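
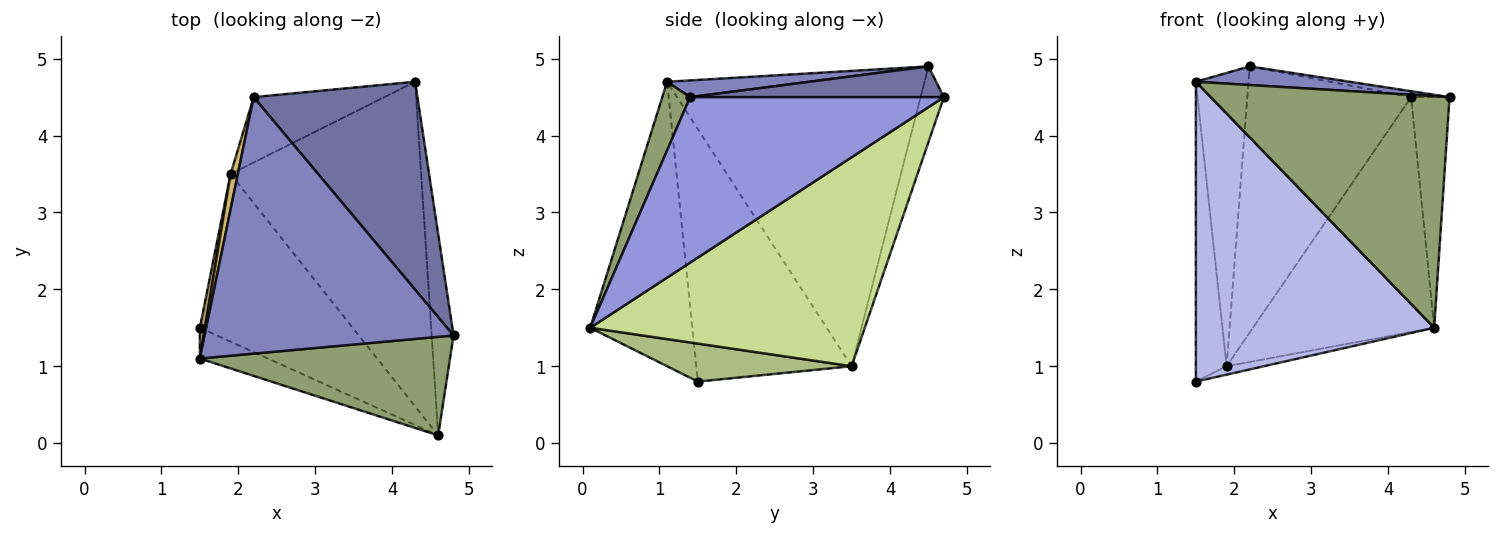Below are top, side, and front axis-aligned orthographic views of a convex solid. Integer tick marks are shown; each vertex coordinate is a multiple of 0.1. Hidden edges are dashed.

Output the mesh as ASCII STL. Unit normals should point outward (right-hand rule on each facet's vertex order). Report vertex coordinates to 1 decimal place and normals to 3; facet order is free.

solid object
 facet normal 0.184 0.028 0.982
  outer loop
   vertex 2.2 4.5 4.9
   vertex 4.8 1.4 4.5
   vertex 4.3 4.7 4.5
  endloop
 endfacet
 facet normal 0.067 -0.072 0.995
  outer loop
   vertex 1.5 1.1 4.7
   vertex 4.8 1.4 4.5
   vertex 2.2 4.5 4.9
  endloop
 endfacet
 facet normal 0.980 0.149 -0.130
  outer loop
   vertex 4.6 0.1 1.5
   vertex 4.3 4.7 4.5
   vertex 4.8 1.4 4.5
  endloop
 endfacet
 facet normal -0.392 -0.915 -0.094
  outer loop
   vertex 4.6 0.1 1.5
   vertex 1.5 1.1 4.7
   vertex 1.5 1.5 0.8
  endloop
 endfacet
 facet normal 0.107 -0.915 0.389
  outer loop
   vertex 4.6 0.1 1.5
   vertex 4.8 1.4 4.5
   vertex 1.5 1.1 4.7
  endloop
 endfacet
 facet normal 0.241 0.049 -0.969
  outer loop
   vertex 1.9 3.5 1.0
   vertex 4.6 0.1 1.5
   vertex 1.5 1.5 0.8
  endloop
 endfacet
 facet normal 0.664 0.438 -0.606
  outer loop
   vertex 1.9 3.5 1.0
   vertex 4.3 4.7 4.5
   vertex 4.6 0.1 1.5
  endloop
 endfacet
 facet normal -0.137 0.962 -0.236
  outer loop
   vertex 1.9 3.5 1.0
   vertex 2.2 4.5 4.9
   vertex 4.3 4.7 4.5
  endloop
 endfacet
 facet normal -0.981 0.194 0.020
  outer loop
   vertex 1.9 3.5 1.0
   vertex 1.5 1.5 0.8
   vertex 1.5 1.1 4.7
  endloop
 endfacet
 facet normal -0.979 0.200 0.024
  outer loop
   vertex 1.9 3.5 1.0
   vertex 1.5 1.1 4.7
   vertex 2.2 4.5 4.9
  endloop
 endfacet
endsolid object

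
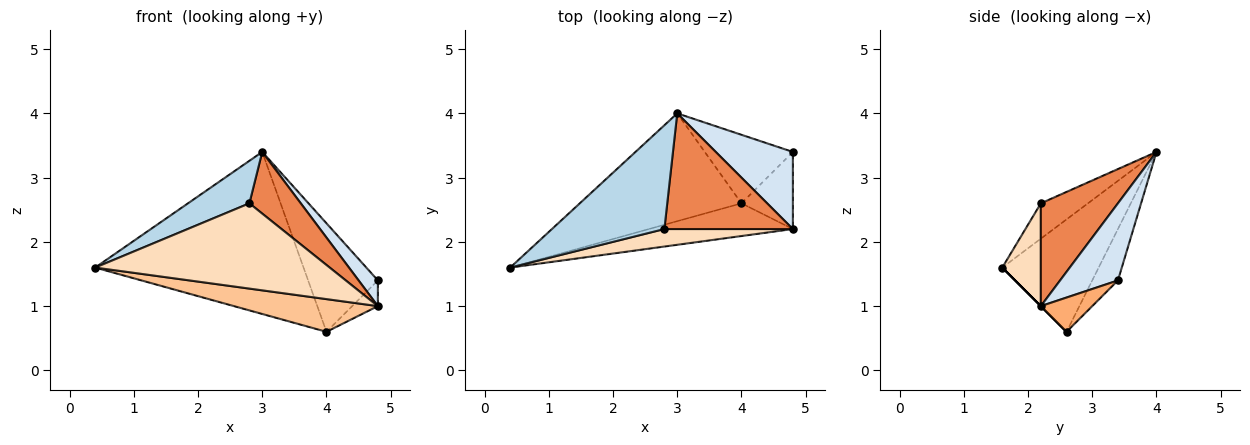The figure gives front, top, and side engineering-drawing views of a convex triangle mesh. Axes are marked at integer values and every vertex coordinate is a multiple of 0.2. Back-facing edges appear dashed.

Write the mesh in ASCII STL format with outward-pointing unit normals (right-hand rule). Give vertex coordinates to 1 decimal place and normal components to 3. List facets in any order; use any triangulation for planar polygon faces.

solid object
 facet normal -0.359 0.777 -0.517
  outer loop
   vertex 4.0 2.6 0.6
   vertex 0.4 1.6 1.6
   vertex 3.0 4.0 3.4
  endloop
 endfacet
 facet normal -0.297 0.807 -0.510
  outer loop
   vertex 4.0 2.6 0.6
   vertex 3.0 4.0 3.4
   vertex 4.8 3.4 1.4
  endloop
 endfacet
 facet normal -0.279 -0.364 0.889
  outer loop
   vertex 2.8 2.2 2.6
   vertex 3.0 4.0 3.4
   vertex 0.4 1.6 1.6
  endloop
 endfacet
 facet normal 0.688 -0.229 0.688
  outer loop
   vertex 4.8 2.2 1.0
   vertex 4.8 3.4 1.4
   vertex 3.0 4.0 3.4
  endloop
 endfacet
 facet normal 0.577 -0.384 0.721
  outer loop
   vertex 4.8 2.2 1.0
   vertex 3.0 4.0 3.4
   vertex 2.8 2.2 2.6
  endloop
 endfacet
 facet normal 0.535 0.267 -0.802
  outer loop
   vertex 4.8 2.2 1.0
   vertex 4.0 2.6 0.6
   vertex 4.8 3.4 1.4
  endloop
 endfacet
 facet normal 0.000 -0.707 -0.707
  outer loop
   vertex 4.8 2.2 1.0
   vertex 0.4 1.6 1.6
   vertex 4.0 2.6 0.6
  endloop
 endfacet
 facet normal 0.159 -0.967 0.199
  outer loop
   vertex 4.8 2.2 1.0
   vertex 2.8 2.2 2.6
   vertex 0.4 1.6 1.6
  endloop
 endfacet
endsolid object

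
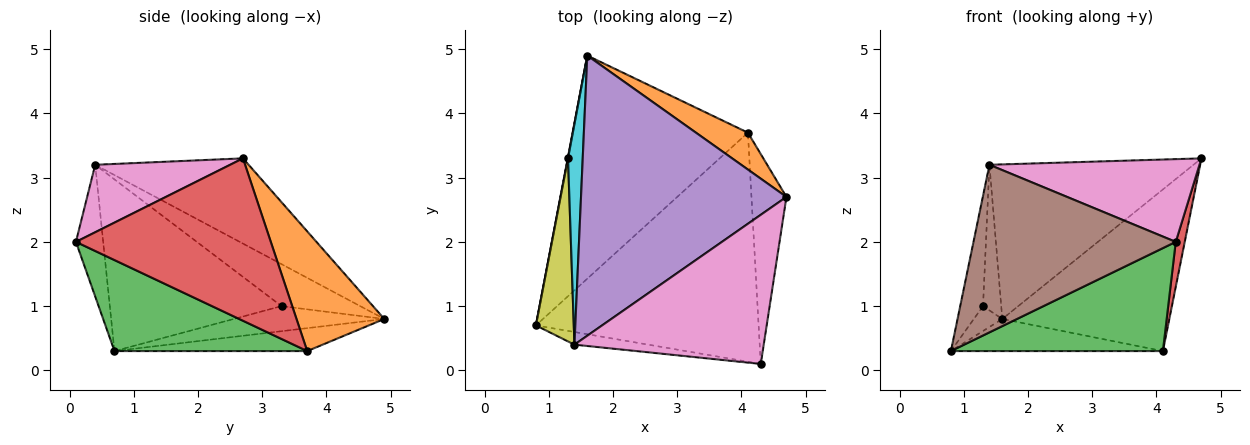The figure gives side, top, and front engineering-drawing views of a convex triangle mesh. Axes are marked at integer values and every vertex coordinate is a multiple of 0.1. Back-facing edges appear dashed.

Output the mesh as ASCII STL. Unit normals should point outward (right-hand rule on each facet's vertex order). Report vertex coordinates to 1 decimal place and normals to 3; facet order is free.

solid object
 facet normal -0.128 0.141 -0.982
  outer loop
   vertex 4.1 3.7 0.3
   vertex 0.8 0.7 0.3
   vertex 1.6 4.9 0.8
  endloop
 endfacet
 facet normal 0.456 0.868 0.198
  outer loop
   vertex 4.1 3.7 0.3
   vertex 1.6 4.9 0.8
   vertex 4.7 2.7 3.3
  endloop
 endfacet
 facet normal 0.349 -0.384 -0.855
  outer loop
   vertex 4.3 0.1 2.0
   vertex 0.8 0.7 0.3
   vertex 4.1 3.7 0.3
  endloop
 endfacet
 facet normal 0.977 -0.045 -0.210
  outer loop
   vertex 4.3 0.1 2.0
   vertex 4.1 3.7 0.3
   vertex 4.7 2.7 3.3
  endloop
 endfacet
 facet normal -0.341 0.454 0.823
  outer loop
   vertex 1.4 0.4 3.2
   vertex 4.7 2.7 3.3
   vertex 1.6 4.9 0.8
  endloop
 endfacet
 facet normal -0.133 -0.988 -0.075
  outer loop
   vertex 1.4 0.4 3.2
   vertex 0.8 0.7 0.3
   vertex 4.3 0.1 2.0
  endloop
 endfacet
 facet normal 0.298 -0.463 0.835
  outer loop
   vertex 1.4 0.4 3.2
   vertex 4.3 0.1 2.0
   vertex 4.7 2.7 3.3
  endloop
 endfacet
 facet normal -0.983 0.186 0.012
  outer loop
   vertex 1.3 3.3 1.0
   vertex 1.6 4.9 0.8
   vertex 0.8 0.7 0.3
  endloop
 endfacet
 facet normal -0.968 0.129 0.214
  outer loop
   vertex 1.3 3.3 1.0
   vertex 0.8 0.7 0.3
   vertex 1.4 0.4 3.2
  endloop
 endfacet
 facet normal -0.922 0.213 0.323
  outer loop
   vertex 1.3 3.3 1.0
   vertex 1.4 0.4 3.2
   vertex 1.6 4.9 0.8
  endloop
 endfacet
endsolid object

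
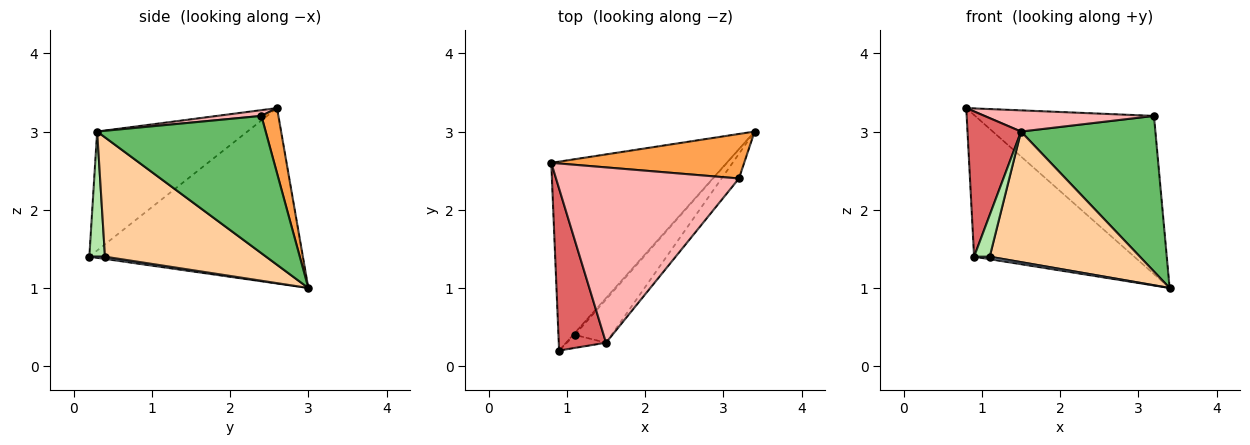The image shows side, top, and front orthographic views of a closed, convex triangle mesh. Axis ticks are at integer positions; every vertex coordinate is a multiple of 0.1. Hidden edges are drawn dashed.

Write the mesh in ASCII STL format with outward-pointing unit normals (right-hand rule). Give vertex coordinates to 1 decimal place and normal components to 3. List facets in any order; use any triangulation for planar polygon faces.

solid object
 facet normal -0.625 0.469 -0.625
  outer loop
   vertex 0.9 0.2 1.4
   vertex 0.8 2.6 3.3
   vertex 3.4 3.0 1.0
  endloop
 endfacet
 facet normal 0.625 -0.625 -0.469
  outer loop
   vertex 1.1 0.4 1.4
   vertex 0.9 0.2 1.4
   vertex 3.4 3.0 1.0
  endloop
 endfacet
 facet normal 0.091 0.959 0.270
  outer loop
   vertex 3.2 2.4 3.2
   vertex 3.4 3.0 1.0
   vertex 0.8 2.6 3.3
  endloop
 endfacet
 facet normal 0.714 -0.665 -0.220
  outer loop
   vertex 1.5 0.3 3.0
   vertex 1.1 0.4 1.4
   vertex 3.4 3.0 1.0
  endloop
 endfacet
 facet normal 0.778 -0.620 -0.098
  outer loop
   vertex 1.5 0.3 3.0
   vertex 3.4 3.0 1.0
   vertex 3.2 2.4 3.2
  endloop
 endfacet
 facet normal 0.690 -0.690 -0.216
  outer loop
   vertex 1.5 0.3 3.0
   vertex 0.9 0.2 1.4
   vertex 1.1 0.4 1.4
  endloop
 endfacet
 facet normal -0.882 -0.314 0.350
  outer loop
   vertex 1.5 0.3 3.0
   vertex 0.8 2.6 3.3
   vertex 0.9 0.2 1.4
  endloop
 endfacet
 facet normal 0.031 -0.120 0.992
  outer loop
   vertex 1.5 0.3 3.0
   vertex 3.2 2.4 3.2
   vertex 0.8 2.6 3.3
  endloop
 endfacet
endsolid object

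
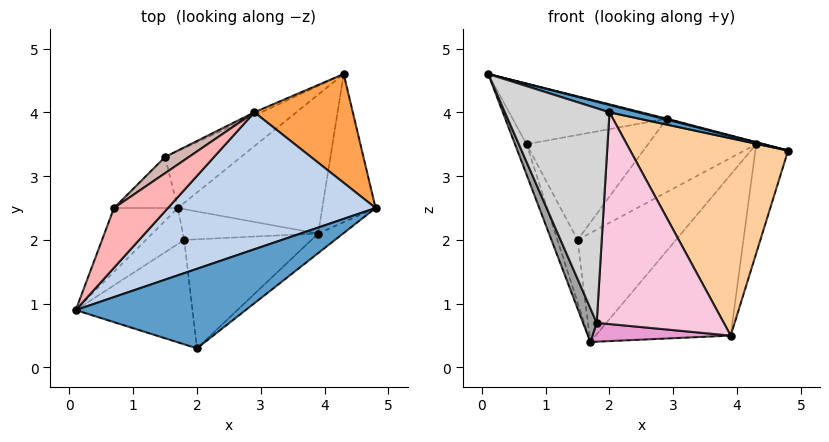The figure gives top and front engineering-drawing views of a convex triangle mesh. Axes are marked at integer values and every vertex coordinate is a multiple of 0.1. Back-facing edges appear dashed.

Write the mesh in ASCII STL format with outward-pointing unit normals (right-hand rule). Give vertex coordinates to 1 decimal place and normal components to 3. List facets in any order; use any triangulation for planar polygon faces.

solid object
 facet normal 0.275 -0.088 0.958
  outer loop
   vertex 2.0 0.3 4.0
   vertex 4.8 2.5 3.4
   vertex 0.1 0.9 4.6
  endloop
 endfacet
 facet normal 0.250 -0.007 0.968
  outer loop
   vertex 2.9 4.0 3.9
   vertex 0.1 0.9 4.6
   vertex 4.8 2.5 3.4
  endloop
 endfacet
 facet normal 0.268 0.018 0.963
  outer loop
   vertex 2.9 4.0 3.9
   vertex 4.8 2.5 3.4
   vertex 4.3 4.6 3.5
  endloop
 endfacet
 facet normal 0.605 -0.792 -0.079
  outer loop
   vertex 3.9 2.1 0.5
   vertex 4.8 2.5 3.4
   vertex 2.0 0.3 4.0
  endloop
 endfacet
 facet normal 0.919 0.234 -0.317
  outer loop
   vertex 3.9 2.1 0.5
   vertex 4.3 4.6 3.5
   vertex 4.8 2.5 3.4
  endloop
 endfacet
 facet normal 0.165 0.747 -0.644
  outer loop
   vertex 3.9 2.1 0.5
   vertex 1.7 2.5 0.4
   vertex 4.3 4.6 3.5
  endloop
 endfacet
 facet normal -0.942 0.144 -0.304
  outer loop
   vertex 0.7 2.5 3.5
   vertex 1.7 2.5 0.4
   vertex 0.1 0.9 4.6
  endloop
 endfacet
 facet normal -0.523 0.607 0.598
  outer loop
   vertex 0.7 2.5 3.5
   vertex 0.1 0.9 4.6
   vertex 2.9 4.0 3.9
  endloop
 endfacet
 facet normal -0.161 0.875 -0.457
  outer loop
   vertex 1.5 3.3 2.0
   vertex 4.3 4.6 3.5
   vertex 1.7 2.5 0.4
  endloop
 endfacet
 facet normal -0.403 0.914 -0.040
  outer loop
   vertex 1.5 3.3 2.0
   vertex 2.9 4.0 3.9
   vertex 4.3 4.6 3.5
  endloop
 endfacet
 facet normal -0.891 0.352 -0.287
  outer loop
   vertex 1.5 3.3 2.0
   vertex 1.7 2.5 0.4
   vertex 0.7 2.5 3.5
  endloop
 endfacet
 facet normal -0.574 0.809 0.125
  outer loop
   vertex 1.5 3.3 2.0
   vertex 0.7 2.5 3.5
   vertex 2.9 4.0 3.9
  endloop
 endfacet
 facet normal -0.056 -0.522 -0.851
  outer loop
   vertex 1.8 2.0 0.7
   vertex 1.7 2.5 0.4
   vertex 3.9 2.1 0.5
  endloop
 endfacet
 facet normal -0.001 -0.889 -0.458
  outer loop
   vertex 1.8 2.0 0.7
   vertex 3.9 2.1 0.5
   vertex 2.0 0.3 4.0
  endloop
 endfacet
 facet normal -0.776 -0.431 -0.460
  outer loop
   vertex 1.8 2.0 0.7
   vertex 0.1 0.9 4.6
   vertex 1.7 2.5 0.4
  endloop
 endfacet
 facet normal -0.389 -0.828 -0.403
  outer loop
   vertex 1.8 2.0 0.7
   vertex 2.0 0.3 4.0
   vertex 0.1 0.9 4.6
  endloop
 endfacet
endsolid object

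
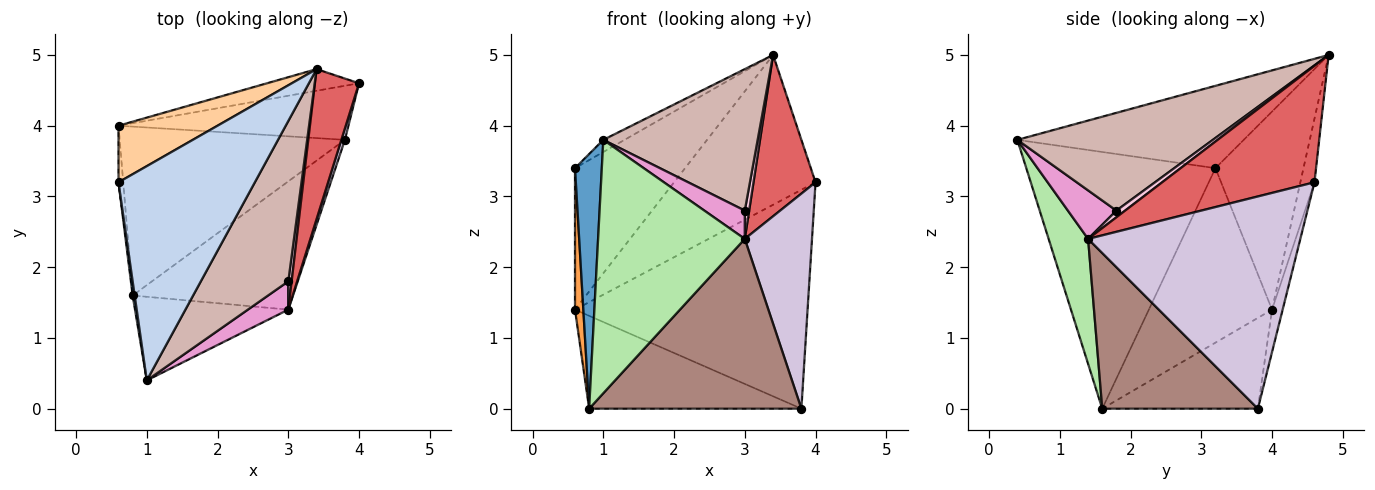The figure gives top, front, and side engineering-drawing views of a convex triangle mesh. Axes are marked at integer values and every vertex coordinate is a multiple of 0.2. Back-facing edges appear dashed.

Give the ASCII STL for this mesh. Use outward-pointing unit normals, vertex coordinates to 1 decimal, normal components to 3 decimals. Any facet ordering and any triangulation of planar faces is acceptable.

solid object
 facet normal -0.990 -0.140 0.008
  outer loop
   vertex 0.8 1.6 0.0
   vertex 1.0 0.4 3.8
   vertex 0.6 3.2 3.4
  endloop
 endfacet
 facet normal -0.516 0.048 0.855
  outer loop
   vertex 3.4 4.8 5.0
   vertex 0.6 3.2 3.4
   vertex 1.0 0.4 3.8
  endloop
 endfacet
 facet normal -0.997 -0.067 -0.027
  outer loop
   vertex 0.6 4.0 1.4
   vertex 0.8 1.6 0.0
   vertex 0.6 3.2 3.4
  endloop
 endfacet
 facet normal -0.596 0.745 0.298
  outer loop
   vertex 0.6 4.0 1.4
   vertex 0.6 3.2 3.4
   vertex 3.4 4.8 5.0
  endloop
 endfacet
 facet normal -0.098 0.985 -0.142
  outer loop
   vertex 0.6 4.0 1.4
   vertex 3.4 4.8 5.0
   vertex 4.0 4.6 3.2
  endloop
 endfacet
 facet normal 0.248 -0.920 -0.304
  outer loop
   vertex 3.0 1.4 2.4
   vertex 1.0 0.4 3.8
   vertex 0.8 1.6 0.0
  endloop
 endfacet
 facet normal 0.874 -0.356 0.331
  outer loop
   vertex 3.0 1.4 2.4
   vertex 4.0 4.6 3.2
   vertex 3.4 4.8 5.0
  endloop
 endfacet
 facet normal -0.044 0.970 -0.240
  outer loop
   vertex 3.8 3.8 0.0
   vertex 0.6 4.0 1.4
   vertex 4.0 4.6 3.2
  endloop
 endfacet
 facet normal -0.333 0.454 -0.826
  outer loop
   vertex 3.8 3.8 0.0
   vertex 0.8 1.6 0.0
   vertex 0.6 4.0 1.4
  endloop
 endfacet
 facet normal 0.953 -0.302 0.016
  outer loop
   vertex 3.8 3.8 0.0
   vertex 4.0 4.6 3.2
   vertex 3.0 1.4 2.4
  endloop
 endfacet
 facet normal 0.505 -0.689 -0.520
  outer loop
   vertex 3.8 3.8 0.0
   vertex 3.0 1.4 2.4
   vertex 0.8 1.6 0.0
  endloop
 endfacet
 facet normal 0.642 -0.507 0.575
  outer loop
   vertex 3.0 1.8 2.8
   vertex 3.4 4.8 5.0
   vertex 1.0 0.4 3.8
  endloop
 endfacet
 facet normal 0.647 -0.539 0.539
  outer loop
   vertex 3.0 1.8 2.8
   vertex 1.0 0.4 3.8
   vertex 3.0 1.4 2.4
  endloop
 endfacet
 facet normal 0.816 -0.408 0.408
  outer loop
   vertex 3.0 1.8 2.8
   vertex 3.0 1.4 2.4
   vertex 3.4 4.8 5.0
  endloop
 endfacet
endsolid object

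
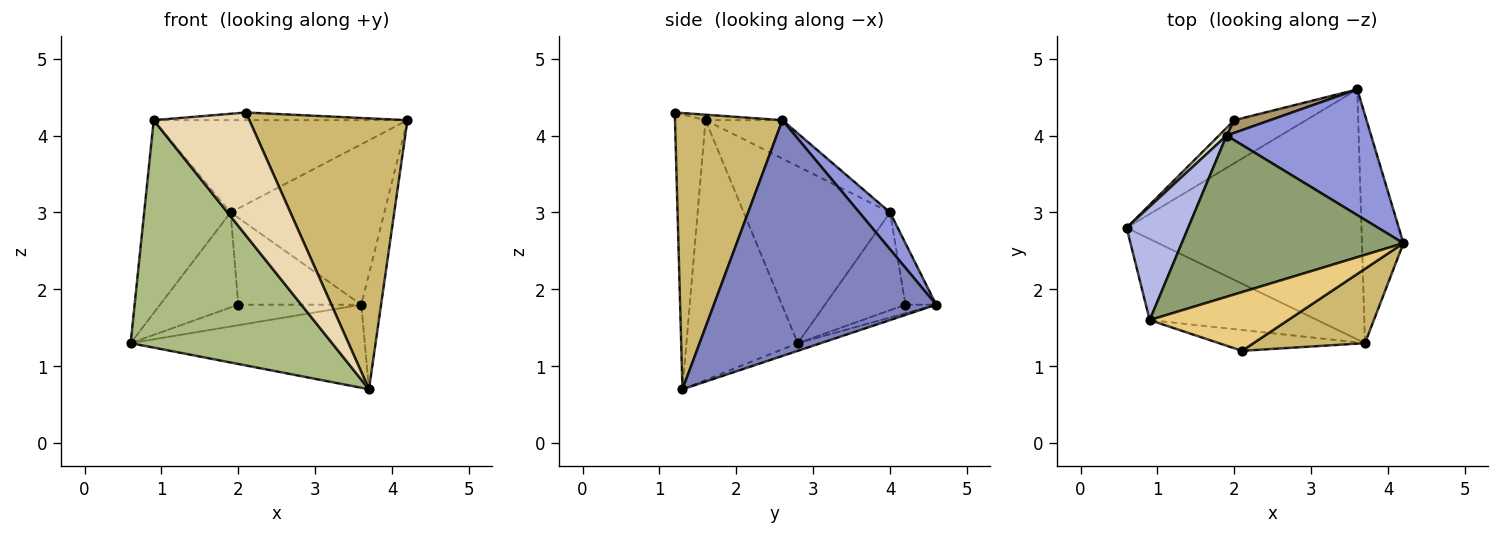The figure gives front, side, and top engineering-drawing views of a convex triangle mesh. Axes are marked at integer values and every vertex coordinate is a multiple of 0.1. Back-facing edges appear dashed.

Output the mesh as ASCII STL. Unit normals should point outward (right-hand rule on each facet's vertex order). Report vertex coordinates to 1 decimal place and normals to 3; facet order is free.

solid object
 facet normal -0.031 0.315 -0.949
  outer loop
   vertex 3.7 1.3 0.7
   vertex 0.6 2.8 1.3
   vertex 3.6 4.6 1.8
  endloop
 endfacet
 facet normal 0.981 0.087 -0.173
  outer loop
   vertex 3.7 1.3 0.7
   vertex 3.6 4.6 1.8
   vertex 4.2 2.6 4.2
  endloop
 endfacet
 facet normal 0.156 0.778 0.609
  outer loop
   vertex 1.9 4.0 3.0
   vertex 4.2 2.6 4.2
   vertex 3.6 4.6 1.8
  endloop
 endfacet
 facet normal -0.825 0.487 0.287
  outer loop
   vertex 0.9 1.6 4.2
   vertex 1.9 4.0 3.0
   vertex 0.6 2.8 1.3
  endloop
 endfacet
 facet normal -0.149 0.491 0.858
  outer loop
   vertex 0.9 1.6 4.2
   vertex 4.2 2.6 4.2
   vertex 1.9 4.0 3.0
  endloop
 endfacet
 facet normal -0.462 -0.835 -0.298
  outer loop
   vertex 0.9 1.6 4.2
   vertex 0.6 2.8 1.3
   vertex 3.7 1.3 0.7
  endloop
 endfacet
 facet normal -0.107 0.427 -0.898
  outer loop
   vertex 2.0 4.2 1.8
   vertex 3.6 4.6 1.8
   vertex 0.6 2.8 1.3
  endloop
 endfacet
 facet normal -0.716 0.696 0.056
  outer loop
   vertex 2.0 4.2 1.8
   vertex 0.6 2.8 1.3
   vertex 1.9 4.0 3.0
  endloop
 endfacet
 facet normal -0.240 0.961 0.140
  outer loop
   vertex 2.0 4.2 1.8
   vertex 1.9 4.0 3.0
   vertex 3.6 4.6 1.8
  endloop
 endfacet
 facet normal 0.548 -0.807 0.221
  outer loop
   vertex 2.1 1.2 4.3
   vertex 3.7 1.3 0.7
   vertex 4.2 2.6 4.2
  endloop
 endfacet
 facet normal -0.039 0.130 0.991
  outer loop
   vertex 2.1 1.2 4.3
   vertex 4.2 2.6 4.2
   vertex 0.9 1.6 4.2
  endloop
 endfacet
 facet normal -0.300 -0.940 -0.160
  outer loop
   vertex 2.1 1.2 4.3
   vertex 0.9 1.6 4.2
   vertex 3.7 1.3 0.7
  endloop
 endfacet
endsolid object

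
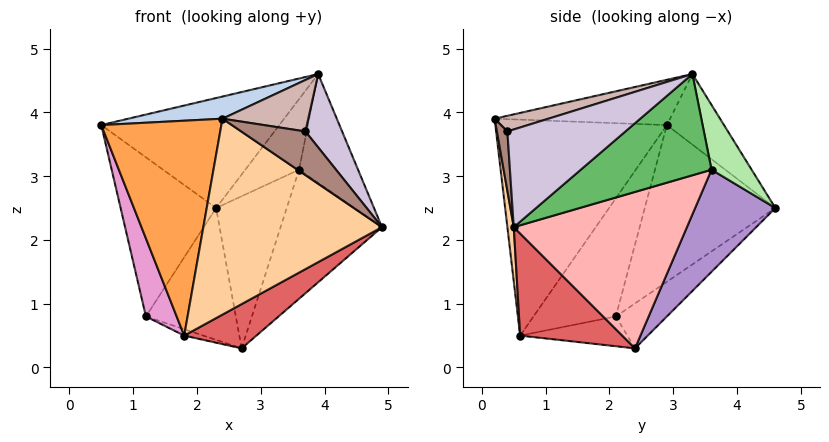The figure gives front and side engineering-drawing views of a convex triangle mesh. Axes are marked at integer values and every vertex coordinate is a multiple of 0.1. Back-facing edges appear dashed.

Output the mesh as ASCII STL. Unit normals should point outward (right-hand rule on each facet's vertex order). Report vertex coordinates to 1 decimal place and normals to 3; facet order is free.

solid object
 facet normal -0.236 0.736 0.635
  outer loop
   vertex 3.9 3.3 4.6
   vertex 2.3 4.6 2.5
   vertex 0.5 2.9 3.8
  endloop
 endfacet
 facet normal -0.215 -0.115 0.970
  outer loop
   vertex 2.4 0.2 3.9
   vertex 3.9 3.3 4.6
   vertex 0.5 2.9 3.8
  endloop
 endfacet
 facet normal -0.817 -0.572 0.077
  outer loop
   vertex 2.4 0.2 3.9
   vertex 0.5 2.9 3.8
   vertex 1.8 0.6 0.5
  endloop
 endfacet
 facet normal 0.035 -0.992 -0.123
  outer loop
   vertex 2.4 0.2 3.9
   vertex 1.8 0.6 0.5
   vertex 4.9 0.5 2.2
  endloop
 endfacet
 facet normal 0.907 0.409 -0.100
  outer loop
   vertex 3.6 3.6 3.1
   vertex 3.9 3.3 4.6
   vertex 4.9 0.5 2.2
  endloop
 endfacet
 facet normal 0.597 0.801 0.041
  outer loop
   vertex 3.6 3.6 3.1
   vertex 2.3 4.6 2.5
   vertex 3.9 3.3 4.6
  endloop
 endfacet
 facet normal 0.448 -0.317 -0.836
  outer loop
   vertex 2.7 2.4 0.3
   vertex 4.9 0.5 2.2
   vertex 1.8 0.6 0.5
  endloop
 endfacet
 facet normal 0.774 0.453 -0.443
  outer loop
   vertex 2.7 2.4 0.3
   vertex 3.6 3.6 3.1
   vertex 4.9 0.5 2.2
  endloop
 endfacet
 facet normal 0.665 0.585 -0.464
  outer loop
   vertex 2.7 2.4 0.3
   vertex 2.3 4.6 2.5
   vertex 3.6 3.6 3.1
  endloop
 endfacet
 facet normal 0.766 -0.238 0.597
  outer loop
   vertex 3.7 0.4 3.7
   vertex 4.9 0.5 2.2
   vertex 3.9 3.3 4.6
  endloop
 endfacet
 facet normal 0.161 -0.985 0.063
  outer loop
   vertex 3.7 0.4 3.7
   vertex 2.4 0.2 3.9
   vertex 4.9 0.5 2.2
  endloop
 endfacet
 facet normal 0.190 -0.303 0.934
  outer loop
   vertex 3.7 0.4 3.7
   vertex 3.9 3.3 4.6
   vertex 2.4 0.2 3.9
  endloop
 endfacet
 facet normal -0.930 -0.347 -0.124
  outer loop
   vertex 1.2 2.1 0.8
   vertex 1.8 0.6 0.5
   vertex 0.5 2.9 3.8
  endloop
 endfacet
 facet normal -0.326 0.058 -0.944
  outer loop
   vertex 1.2 2.1 0.8
   vertex 2.7 2.4 0.3
   vertex 1.8 0.6 0.5
  endloop
 endfacet
 facet normal -0.763 0.558 -0.327
  outer loop
   vertex 1.2 2.1 0.8
   vertex 0.5 2.9 3.8
   vertex 2.3 4.6 2.5
  endloop
 endfacet
 facet normal -0.356 0.628 -0.692
  outer loop
   vertex 1.2 2.1 0.8
   vertex 2.3 4.6 2.5
   vertex 2.7 2.4 0.3
  endloop
 endfacet
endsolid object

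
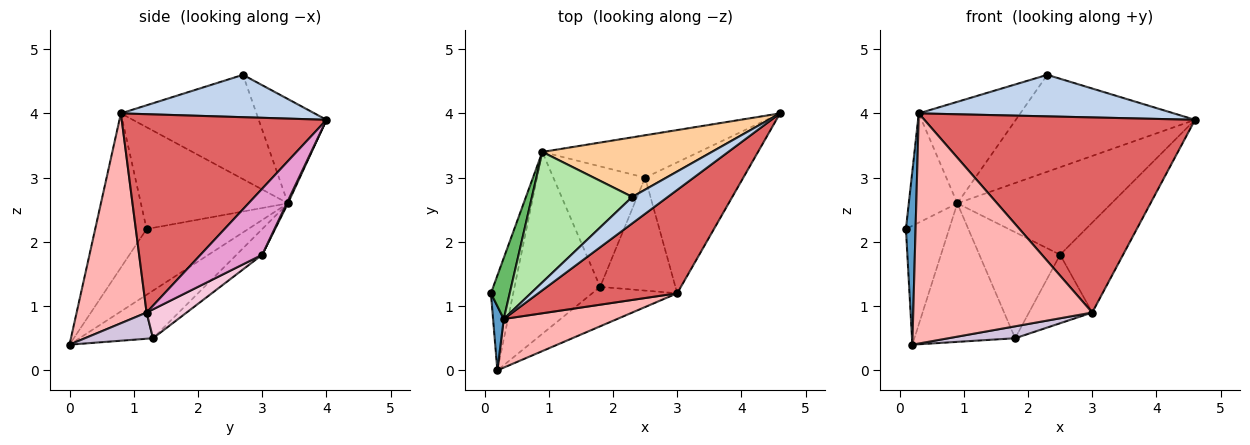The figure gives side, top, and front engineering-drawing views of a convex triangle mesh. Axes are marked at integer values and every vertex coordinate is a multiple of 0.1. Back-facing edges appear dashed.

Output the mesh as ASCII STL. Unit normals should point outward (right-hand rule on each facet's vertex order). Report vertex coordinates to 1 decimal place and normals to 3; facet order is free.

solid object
 facet normal -0.981 -0.184 0.068
  outer loop
   vertex 0.3 0.8 4.0
   vertex 0.1 1.2 2.2
   vertex 0.2 0.0 0.4
  endloop
 endfacet
 facet normal 0.539 -0.710 0.452
  outer loop
   vertex 0.3 0.8 4.0
   vertex 4.6 4.0 3.9
   vertex 2.3 2.7 4.6
  endloop
 endfacet
 facet normal -0.878 0.374 -0.298
  outer loop
   vertex 0.9 3.4 2.6
   vertex 0.2 0.0 0.4
   vertex 0.1 1.2 2.2
  endloop
 endfacet
 facet normal -0.307 0.811 0.498
  outer loop
   vertex 0.9 3.4 2.6
   vertex 2.3 2.7 4.6
   vertex 4.6 4.0 3.9
  endloop
 endfacet
 facet normal -0.935 0.309 0.173
  outer loop
   vertex 0.9 3.4 2.6
   vertex 0.1 1.2 2.2
   vertex 0.3 0.8 4.0
  endloop
 endfacet
 facet normal -0.634 0.475 0.610
  outer loop
   vertex 0.9 3.4 2.6
   vertex 0.3 0.8 4.0
   vertex 2.3 2.7 4.6
  endloop
 endfacet
 facet normal 0.556 -0.735 0.389
  outer loop
   vertex 3.0 1.2 0.9
   vertex 4.6 4.0 3.9
   vertex 0.3 0.8 4.0
  endloop
 endfacet
 facet normal 0.357 -0.914 0.193
  outer loop
   vertex 3.0 1.2 0.9
   vertex 0.3 0.8 4.0
   vertex 0.2 0.0 0.4
  endloop
 endfacet
 facet normal -0.405 0.554 -0.727
  outer loop
   vertex 1.8 1.3 0.5
   vertex 0.2 0.0 0.4
   vertex 0.9 3.4 2.6
  endloop
 endfacet
 facet normal 0.283 -0.278 -0.918
  outer loop
   vertex 1.8 1.3 0.5
   vertex 3.0 1.2 0.9
   vertex 0.2 0.0 0.4
  endloop
 endfacet
 facet normal 0.007 0.900 -0.436
  outer loop
   vertex 2.5 3.0 1.8
   vertex 0.9 3.4 2.6
   vertex 4.6 4.0 3.9
  endloop
 endfacet
 facet normal -0.206 0.646 -0.735
  outer loop
   vertex 2.5 3.0 1.8
   vertex 1.8 1.3 0.5
   vertex 0.9 3.4 2.6
  endloop
 endfacet
 facet normal 0.485 0.495 -0.721
  outer loop
   vertex 2.5 3.0 1.8
   vertex 4.6 4.0 3.9
   vertex 3.0 1.2 0.9
  endloop
 endfacet
 facet normal 0.312 0.493 -0.812
  outer loop
   vertex 2.5 3.0 1.8
   vertex 3.0 1.2 0.9
   vertex 1.8 1.3 0.5
  endloop
 endfacet
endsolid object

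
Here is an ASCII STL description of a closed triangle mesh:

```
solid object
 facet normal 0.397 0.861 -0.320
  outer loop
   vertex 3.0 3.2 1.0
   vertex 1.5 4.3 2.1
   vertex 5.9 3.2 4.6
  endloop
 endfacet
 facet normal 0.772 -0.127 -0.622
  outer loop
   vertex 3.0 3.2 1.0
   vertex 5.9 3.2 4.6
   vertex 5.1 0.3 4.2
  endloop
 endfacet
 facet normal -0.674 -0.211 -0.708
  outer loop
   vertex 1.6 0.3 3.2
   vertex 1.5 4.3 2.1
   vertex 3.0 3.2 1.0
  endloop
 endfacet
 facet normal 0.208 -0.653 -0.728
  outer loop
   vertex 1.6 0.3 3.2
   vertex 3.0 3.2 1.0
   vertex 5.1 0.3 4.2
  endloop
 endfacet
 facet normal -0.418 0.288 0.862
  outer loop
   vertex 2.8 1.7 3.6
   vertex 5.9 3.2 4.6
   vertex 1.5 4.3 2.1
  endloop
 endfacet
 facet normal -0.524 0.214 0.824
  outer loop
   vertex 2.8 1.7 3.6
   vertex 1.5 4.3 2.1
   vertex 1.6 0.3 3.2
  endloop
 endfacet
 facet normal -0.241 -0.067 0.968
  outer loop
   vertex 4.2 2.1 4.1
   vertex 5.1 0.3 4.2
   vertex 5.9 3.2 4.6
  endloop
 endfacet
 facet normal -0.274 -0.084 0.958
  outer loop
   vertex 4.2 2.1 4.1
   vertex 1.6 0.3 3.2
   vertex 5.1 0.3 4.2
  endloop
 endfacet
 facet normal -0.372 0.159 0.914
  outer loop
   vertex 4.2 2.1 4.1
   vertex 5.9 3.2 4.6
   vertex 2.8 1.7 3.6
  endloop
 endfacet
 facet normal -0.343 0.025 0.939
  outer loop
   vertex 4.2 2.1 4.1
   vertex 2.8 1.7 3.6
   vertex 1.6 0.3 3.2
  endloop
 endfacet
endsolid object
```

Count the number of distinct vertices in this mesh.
7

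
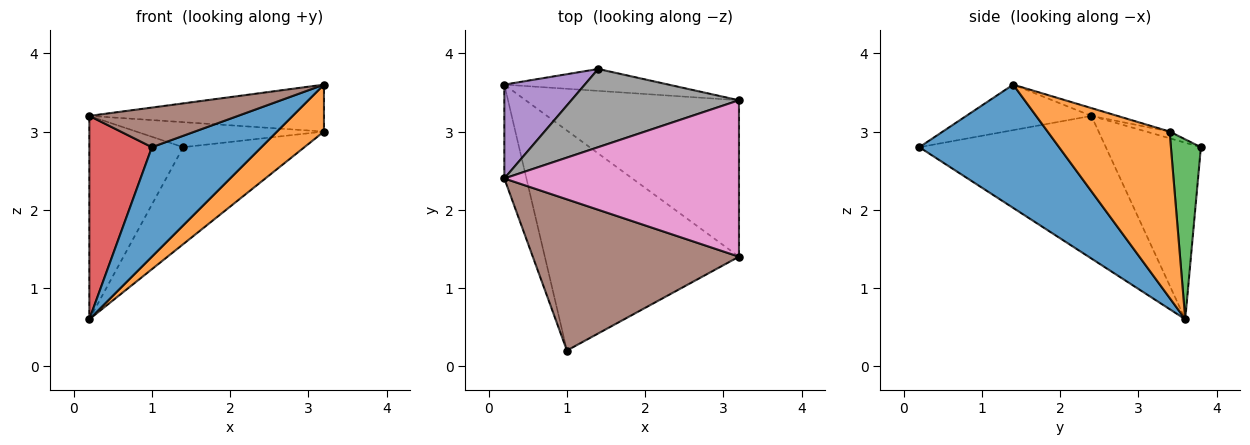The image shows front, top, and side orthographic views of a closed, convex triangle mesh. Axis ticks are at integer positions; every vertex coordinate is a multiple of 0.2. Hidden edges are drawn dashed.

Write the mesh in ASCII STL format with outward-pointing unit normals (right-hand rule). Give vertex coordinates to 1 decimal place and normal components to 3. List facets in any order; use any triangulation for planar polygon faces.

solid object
 facet normal 0.494 -0.387 -0.778
  outer loop
   vertex 1.0 0.2 2.8
   vertex 0.2 3.6 0.6
   vertex 3.2 1.4 3.6
  endloop
 endfacet
 facet normal 0.599 -0.230 -0.767
  outer loop
   vertex 3.2 3.4 3.0
   vertex 3.2 1.4 3.6
   vertex 0.2 3.6 0.6
  endloop
 endfacet
 facet normal 0.235 0.948 -0.214
  outer loop
   vertex 3.2 3.4 3.0
   vertex 0.2 3.6 0.6
   vertex 1.4 3.8 2.8
  endloop
 endfacet
 facet normal -0.938 -0.315 -0.145
  outer loop
   vertex 0.2 2.4 3.2
   vertex 0.2 3.6 0.6
   vertex 1.0 0.2 2.8
  endloop
 endfacet
 facet normal -0.677 0.668 0.308
  outer loop
   vertex 0.2 2.4 3.2
   vertex 1.4 3.8 2.8
   vertex 0.2 3.6 0.6
  endloop
 endfacet
 facet normal -0.209 -0.248 0.946
  outer loop
   vertex 0.2 2.4 3.2
   vertex 1.0 0.2 2.8
   vertex 3.2 1.4 3.6
  endloop
 endfacet
 facet normal -0.032 0.287 0.957
  outer loop
   vertex 0.2 2.4 3.2
   vertex 3.2 1.4 3.6
   vertex 3.2 3.4 3.0
  endloop
 endfacet
 facet normal -0.038 0.305 0.952
  outer loop
   vertex 0.2 2.4 3.2
   vertex 3.2 3.4 3.0
   vertex 1.4 3.8 2.8
  endloop
 endfacet
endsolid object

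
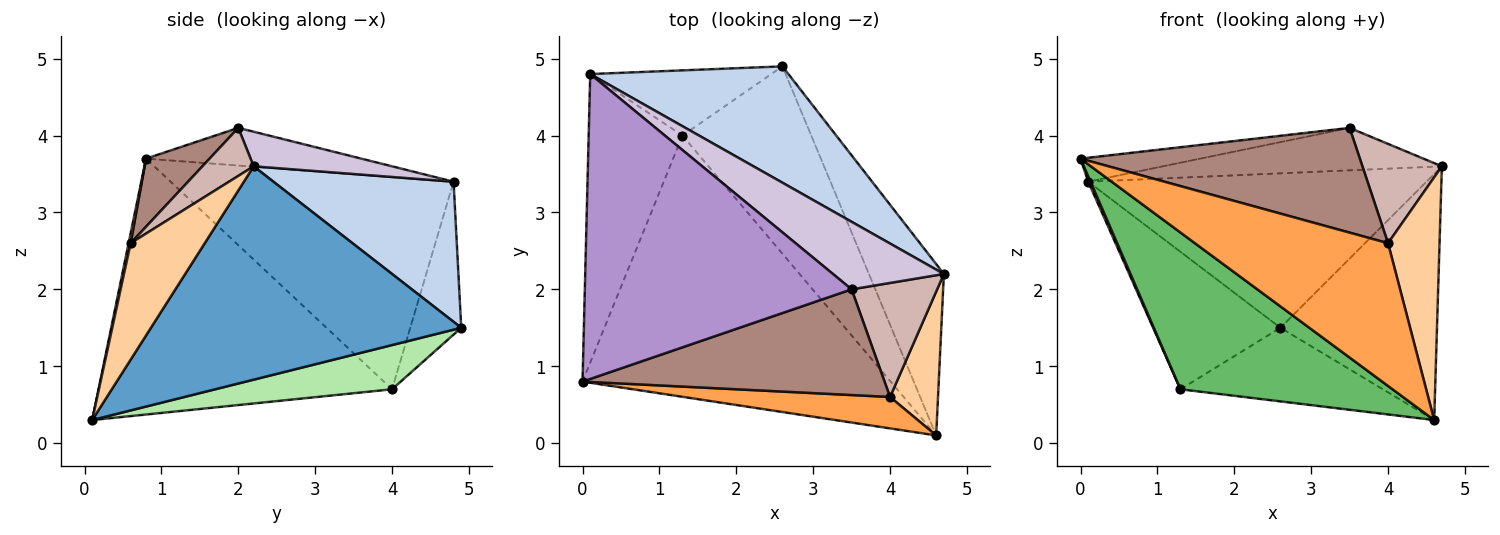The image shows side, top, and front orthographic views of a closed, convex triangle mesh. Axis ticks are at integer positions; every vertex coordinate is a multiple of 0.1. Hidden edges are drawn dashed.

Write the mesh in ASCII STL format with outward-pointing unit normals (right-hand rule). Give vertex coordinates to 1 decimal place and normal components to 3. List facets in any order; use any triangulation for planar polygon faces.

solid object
 facet normal 0.852 0.430 -0.299
  outer loop
   vertex 4.6 0.1 0.3
   vertex 2.6 4.9 1.5
   vertex 4.7 2.2 3.6
  endloop
 endfacet
 facet normal 0.391 0.735 0.554
  outer loop
   vertex 0.1 4.8 3.4
   vertex 4.7 2.2 3.6
   vertex 2.6 4.9 1.5
  endloop
 endfacet
 facet normal 0.010 -0.977 0.215
  outer loop
   vertex 4.0 0.6 2.6
   vertex 0.0 0.8 3.7
   vertex 4.6 0.1 0.3
  endloop
 endfacet
 facet normal 0.778 -0.541 0.320
  outer loop
   vertex 4.0 0.6 2.6
   vertex 4.6 0.1 0.3
   vertex 4.7 2.2 3.6
  endloop
 endfacet
 facet normal -0.580 -0.419 -0.698
  outer loop
   vertex 1.3 4.0 0.7
   vertex 4.6 0.1 0.3
   vertex 0.0 0.8 3.7
  endloop
 endfacet
 facet normal 0.304 0.348 -0.887
  outer loop
   vertex 1.3 4.0 0.7
   vertex 2.6 4.9 1.5
   vertex 4.6 0.1 0.3
  endloop
 endfacet
 facet normal -0.915 -0.007 -0.404
  outer loop
   vertex 1.3 4.0 0.7
   vertex 0.0 0.8 3.7
   vertex 0.1 4.8 3.4
  endloop
 endfacet
 facet normal -0.340 0.850 -0.403
  outer loop
   vertex 1.3 4.0 0.7
   vertex 0.1 4.8 3.4
   vertex 2.6 4.9 1.5
  endloop
 endfacet
 facet normal -0.139 0.078 0.987
  outer loop
   vertex 3.5 2.0 4.1
   vertex 0.1 4.8 3.4
   vertex 0.0 0.8 3.7
  endloop
 endfacet
 facet normal 0.255 0.515 0.819
  outer loop
   vertex 3.5 2.0 4.1
   vertex 4.7 2.2 3.6
   vertex 0.1 4.8 3.4
  endloop
 endfacet
 facet normal 0.158 -0.695 0.701
  outer loop
   vertex 3.5 2.0 4.1
   vertex 0.0 0.8 3.7
   vertex 4.0 0.6 2.6
  endloop
 endfacet
 facet normal 0.390 -0.605 0.694
  outer loop
   vertex 3.5 2.0 4.1
   vertex 4.0 0.6 2.6
   vertex 4.7 2.2 3.6
  endloop
 endfacet
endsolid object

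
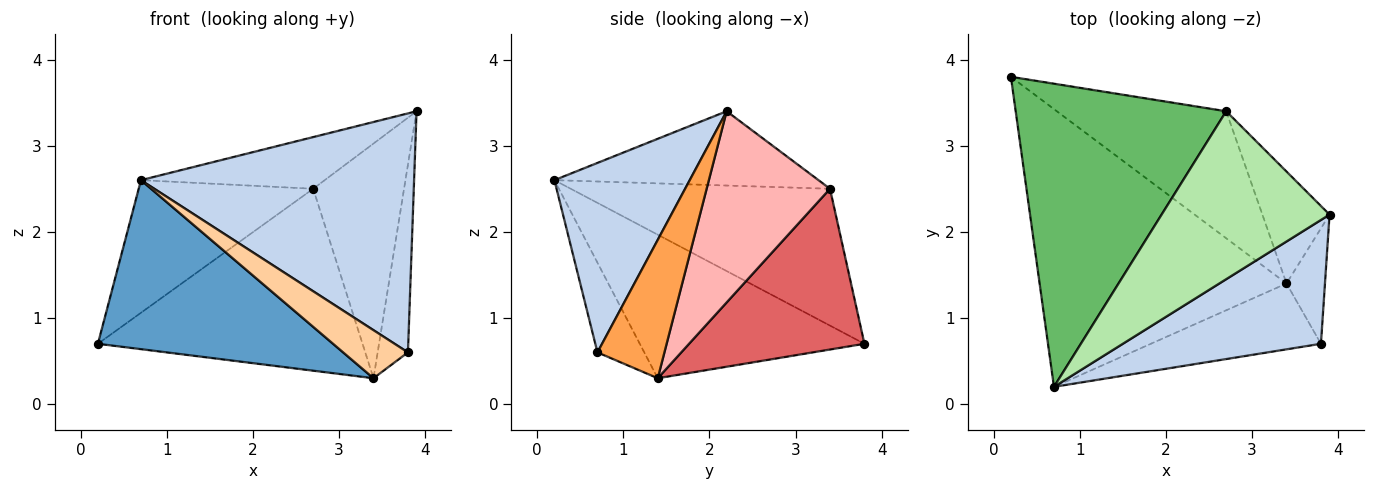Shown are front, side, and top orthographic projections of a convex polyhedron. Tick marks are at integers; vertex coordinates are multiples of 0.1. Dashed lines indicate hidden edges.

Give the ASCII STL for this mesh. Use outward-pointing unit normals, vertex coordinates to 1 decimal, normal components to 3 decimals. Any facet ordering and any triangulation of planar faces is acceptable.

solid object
 facet normal -0.445 -0.466 -0.765
  outer loop
   vertex 3.4 1.4 0.3
   vertex 0.7 0.2 2.6
   vertex 0.2 3.8 0.7
  endloop
 endfacet
 facet normal 0.403 -0.813 0.421
  outer loop
   vertex 3.8 0.7 0.6
   vertex 3.9 2.2 3.4
   vertex 0.7 0.2 2.6
  endloop
 endfacet
 facet normal 0.883 0.399 -0.246
  outer loop
   vertex 3.8 0.7 0.6
   vertex 3.4 1.4 0.3
   vertex 3.9 2.2 3.4
  endloop
 endfacet
 facet normal -0.392 -0.542 -0.743
  outer loop
   vertex 3.8 0.7 0.6
   vertex 0.7 0.2 2.6
   vertex 3.4 1.4 0.3
  endloop
 endfacet
 facet normal -0.512 0.344 0.787
  outer loop
   vertex 2.7 3.4 2.5
   vertex 0.2 3.8 0.7
   vertex 0.7 0.2 2.6
  endloop
 endfacet
 facet normal -0.389 0.271 0.880
  outer loop
   vertex 2.7 3.4 2.5
   vertex 0.7 0.2 2.6
   vertex 3.9 2.2 3.4
  endloop
 endfacet
 facet normal 0.477 0.720 -0.503
  outer loop
   vertex 2.7 3.4 2.5
   vertex 3.4 1.4 0.3
   vertex 0.2 3.8 0.7
  endloop
 endfacet
 facet normal 0.775 0.571 -0.272
  outer loop
   vertex 2.7 3.4 2.5
   vertex 3.9 2.2 3.4
   vertex 3.4 1.4 0.3
  endloop
 endfacet
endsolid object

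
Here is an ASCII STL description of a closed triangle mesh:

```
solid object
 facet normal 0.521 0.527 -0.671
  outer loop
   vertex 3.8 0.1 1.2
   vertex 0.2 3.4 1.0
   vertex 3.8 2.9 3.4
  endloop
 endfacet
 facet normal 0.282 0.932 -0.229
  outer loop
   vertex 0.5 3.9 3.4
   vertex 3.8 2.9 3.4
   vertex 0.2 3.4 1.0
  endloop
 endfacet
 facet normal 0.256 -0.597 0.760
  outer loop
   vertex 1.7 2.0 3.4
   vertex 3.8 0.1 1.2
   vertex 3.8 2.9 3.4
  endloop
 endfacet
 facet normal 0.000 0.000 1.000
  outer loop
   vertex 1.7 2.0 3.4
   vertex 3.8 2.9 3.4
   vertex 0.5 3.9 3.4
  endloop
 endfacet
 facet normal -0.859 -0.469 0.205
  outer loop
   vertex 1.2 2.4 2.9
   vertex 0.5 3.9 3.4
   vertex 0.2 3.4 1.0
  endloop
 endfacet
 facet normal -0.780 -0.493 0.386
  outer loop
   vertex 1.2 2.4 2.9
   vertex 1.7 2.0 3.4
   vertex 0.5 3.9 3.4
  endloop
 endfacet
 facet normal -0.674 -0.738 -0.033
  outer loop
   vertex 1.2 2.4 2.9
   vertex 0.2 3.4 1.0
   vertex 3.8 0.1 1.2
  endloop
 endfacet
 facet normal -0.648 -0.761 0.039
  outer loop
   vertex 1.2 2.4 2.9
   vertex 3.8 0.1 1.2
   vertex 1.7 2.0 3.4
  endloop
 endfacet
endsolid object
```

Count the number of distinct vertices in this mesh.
6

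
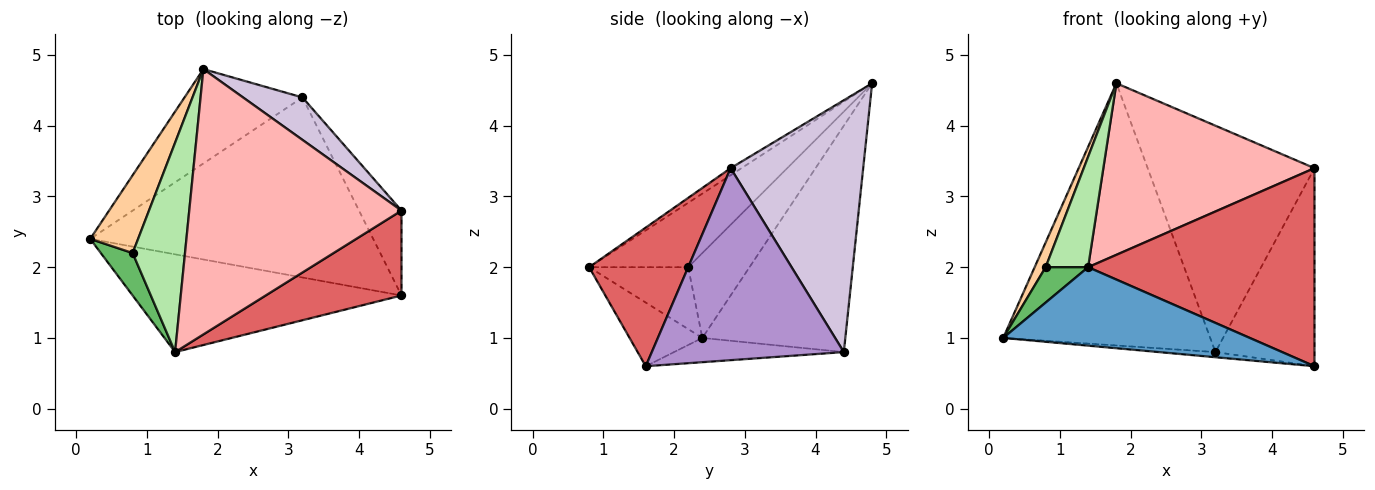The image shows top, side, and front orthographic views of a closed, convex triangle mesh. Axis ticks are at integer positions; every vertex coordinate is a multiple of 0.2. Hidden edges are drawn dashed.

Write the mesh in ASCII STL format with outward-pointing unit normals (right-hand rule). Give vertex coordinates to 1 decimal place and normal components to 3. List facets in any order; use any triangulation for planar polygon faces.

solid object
 facet normal -0.182 -0.616 -0.767
  outer loop
   vertex 1.4 0.8 2.0
   vertex 0.2 2.4 1.0
   vertex 4.6 1.6 0.6
  endloop
 endfacet
 facet normal -0.085 0.028 -0.996
  outer loop
   vertex 3.2 4.4 0.8
   vertex 4.6 1.6 0.6
   vertex 0.2 2.4 1.0
  endloop
 endfacet
 facet normal -0.545 0.789 -0.284
  outer loop
   vertex 3.2 4.4 0.8
   vertex 0.2 2.4 1.0
   vertex 1.8 4.8 4.6
  endloop
 endfacet
 facet normal -0.861 -0.154 0.485
  outer loop
   vertex 0.8 2.2 2.0
   vertex 1.8 4.8 4.6
   vertex 0.2 2.4 1.0
  endloop
 endfacet
 facet normal -0.831 -0.356 0.427
  outer loop
   vertex 0.8 2.2 2.0
   vertex 0.2 2.4 1.0
   vertex 1.4 0.8 2.0
  endloop
 endfacet
 facet normal -0.736 -0.316 0.599
  outer loop
   vertex 0.8 2.2 2.0
   vertex 1.4 0.8 2.0
   vertex 1.8 4.8 4.6
  endloop
 endfacet
 facet normal 0.373 -0.853 0.365
  outer loop
   vertex 4.6 2.8 3.4
   vertex 1.4 0.8 2.0
   vertex 4.6 1.6 0.6
  endloop
 endfacet
 facet normal -0.028 -0.543 0.839
  outer loop
   vertex 4.6 2.8 3.4
   vertex 1.8 4.8 4.6
   vertex 1.4 0.8 2.0
  endloop
 endfacet
 facet normal 0.872 0.450 -0.193
  outer loop
   vertex 4.6 2.8 3.4
   vertex 4.6 1.6 0.6
   vertex 3.2 4.4 0.8
  endloop
 endfacet
 facet normal 0.616 0.775 0.145
  outer loop
   vertex 4.6 2.8 3.4
   vertex 3.2 4.4 0.8
   vertex 1.8 4.8 4.6
  endloop
 endfacet
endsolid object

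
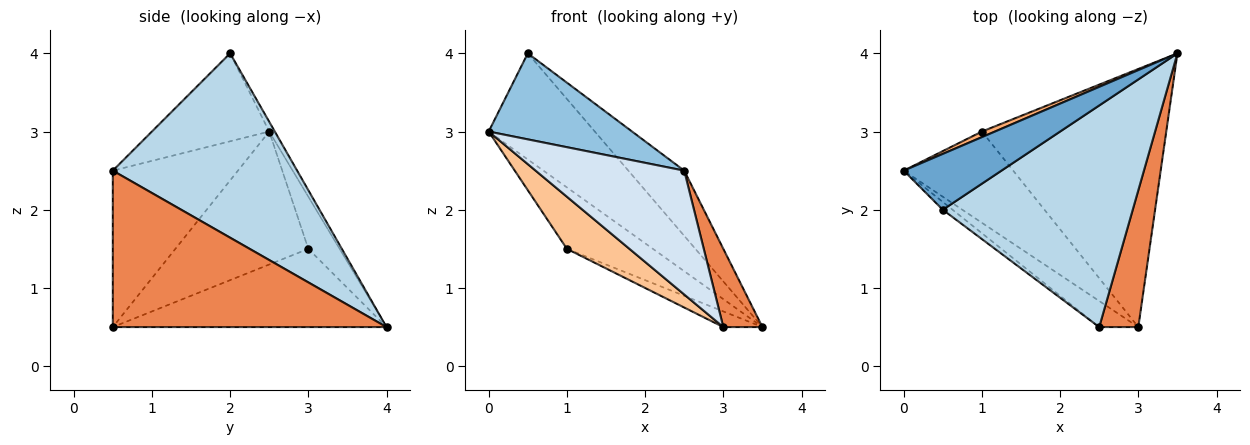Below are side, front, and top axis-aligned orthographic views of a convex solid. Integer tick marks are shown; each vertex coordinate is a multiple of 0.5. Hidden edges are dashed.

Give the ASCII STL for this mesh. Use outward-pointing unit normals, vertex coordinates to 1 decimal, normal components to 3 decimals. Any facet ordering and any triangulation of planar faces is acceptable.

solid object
 facet normal -0.047 0.884 0.465
  outer loop
   vertex 0.5 2.0 4.0
   vertex 3.5 4.0 0.5
   vertex 0.0 2.5 3.0
  endloop
 endfacet
 facet normal -0.632 -0.772 -0.070
  outer loop
   vertex 0.5 2.0 4.0
   vertex 0.0 2.5 3.0
   vertex 2.5 0.5 2.5
  endloop
 endfacet
 facet normal 0.681 0.207 0.702
  outer loop
   vertex 0.5 2.0 4.0
   vertex 2.5 0.5 2.5
   vertex 3.5 4.0 0.5
  endloop
 endfacet
 facet normal -0.636 -0.755 -0.159
  outer loop
   vertex 3.0 0.5 0.5
   vertex 2.5 0.5 2.5
   vertex 0.0 2.5 3.0
  endloop
 endfacet
 facet normal 0.961 -0.137 0.240
  outer loop
   vertex 3.0 0.5 0.5
   vertex 3.5 4.0 0.5
   vertex 2.5 0.5 2.5
  endloop
 endfacet
 facet normal -0.341 0.936 0.085
  outer loop
   vertex 1.0 3.0 1.5
   vertex 0.0 2.5 3.0
   vertex 3.5 4.0 0.5
  endloop
 endfacet
 facet normal -0.726 -0.341 -0.598
  outer loop
   vertex 1.0 3.0 1.5
   vertex 3.0 0.5 0.5
   vertex 0.0 2.5 3.0
  endloop
 endfacet
 facet normal -0.390 0.056 -0.919
  outer loop
   vertex 1.0 3.0 1.5
   vertex 3.5 4.0 0.5
   vertex 3.0 0.5 0.5
  endloop
 endfacet
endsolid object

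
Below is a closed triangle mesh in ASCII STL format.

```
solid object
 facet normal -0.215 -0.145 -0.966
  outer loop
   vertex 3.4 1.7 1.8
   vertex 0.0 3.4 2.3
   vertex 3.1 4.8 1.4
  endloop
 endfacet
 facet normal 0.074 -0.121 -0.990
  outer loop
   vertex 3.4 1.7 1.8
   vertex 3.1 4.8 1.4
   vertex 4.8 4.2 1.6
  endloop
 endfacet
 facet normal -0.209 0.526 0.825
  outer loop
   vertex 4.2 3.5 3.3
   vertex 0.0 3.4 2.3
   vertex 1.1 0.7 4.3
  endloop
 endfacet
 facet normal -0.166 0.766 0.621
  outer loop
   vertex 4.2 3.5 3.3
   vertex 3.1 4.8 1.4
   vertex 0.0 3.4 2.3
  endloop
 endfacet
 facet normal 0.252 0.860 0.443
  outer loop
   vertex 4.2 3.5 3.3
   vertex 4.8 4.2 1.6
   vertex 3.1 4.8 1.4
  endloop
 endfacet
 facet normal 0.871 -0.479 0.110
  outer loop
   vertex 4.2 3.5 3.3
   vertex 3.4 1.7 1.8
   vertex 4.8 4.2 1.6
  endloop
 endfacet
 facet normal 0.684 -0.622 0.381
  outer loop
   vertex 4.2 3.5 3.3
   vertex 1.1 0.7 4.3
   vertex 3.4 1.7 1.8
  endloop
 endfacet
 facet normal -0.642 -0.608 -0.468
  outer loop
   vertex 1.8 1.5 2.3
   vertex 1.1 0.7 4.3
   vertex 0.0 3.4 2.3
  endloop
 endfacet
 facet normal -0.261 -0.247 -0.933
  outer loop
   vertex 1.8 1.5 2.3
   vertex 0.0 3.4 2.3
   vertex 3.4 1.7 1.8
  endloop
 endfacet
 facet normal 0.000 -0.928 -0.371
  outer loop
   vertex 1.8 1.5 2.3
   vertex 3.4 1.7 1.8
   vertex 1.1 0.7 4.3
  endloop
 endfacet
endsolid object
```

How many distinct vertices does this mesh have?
7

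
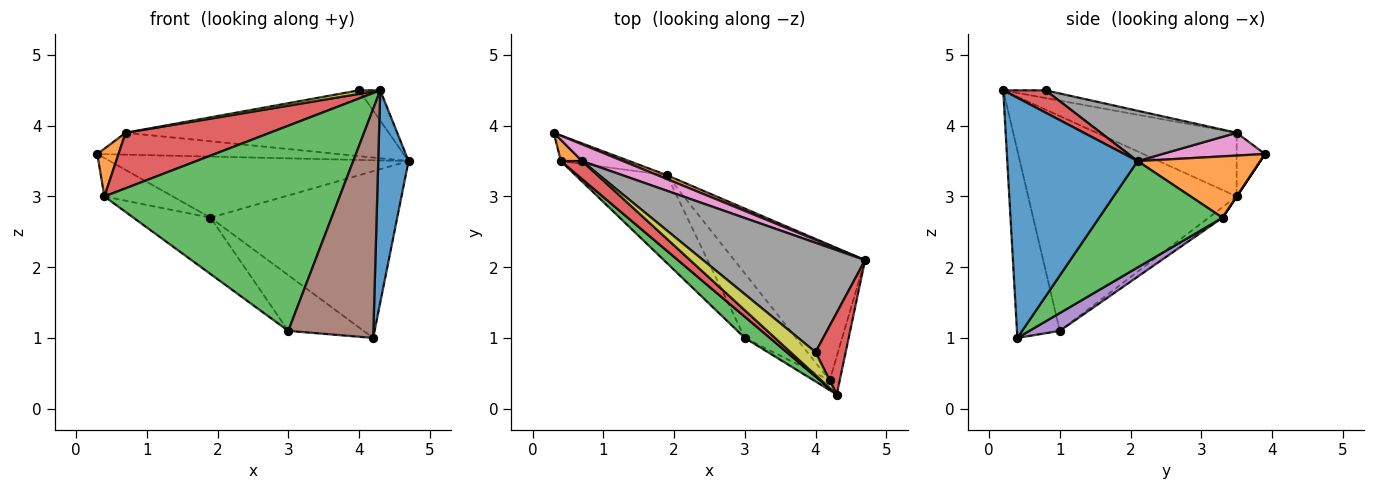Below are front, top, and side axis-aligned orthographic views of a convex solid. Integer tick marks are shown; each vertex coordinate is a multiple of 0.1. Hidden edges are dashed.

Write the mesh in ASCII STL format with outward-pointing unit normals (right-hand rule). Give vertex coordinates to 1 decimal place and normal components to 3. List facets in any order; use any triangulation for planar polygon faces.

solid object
 facet normal 0.973 -0.226 -0.041
  outer loop
   vertex 4.2 0.4 1.0
   vertex 4.7 2.1 3.5
   vertex 4.3 0.2 4.5
  endloop
 endfacet
 facet normal 0.379 0.924 0.058
  outer loop
   vertex 1.9 3.3 2.7
   vertex 0.3 3.9 3.6
   vertex 4.7 2.1 3.5
  endloop
 endfacet
 facet normal 0.456 0.691 -0.561
  outer loop
   vertex 1.9 3.3 2.7
   vertex 4.7 2.1 3.5
   vertex 4.2 0.4 1.0
  endloop
 endfacet
 facet normal 0.570 0.285 0.770
  outer loop
   vertex 4.0 0.8 4.5
   vertex 4.3 0.2 4.5
   vertex 4.7 2.1 3.5
  endloop
 endfacet
 facet normal 0.255 0.631 -0.733
  outer loop
   vertex 3.0 1.0 1.1
   vertex 1.9 3.3 2.7
   vertex 4.2 0.4 1.0
  endloop
 endfacet
 facet normal -0.449 -0.893 -0.038
  outer loop
   vertex 3.0 1.0 1.1
   vertex 4.2 0.4 1.0
   vertex 4.3 0.2 4.5
  endloop
 endfacet
 facet normal 0.321 0.752 0.575
  outer loop
   vertex 0.7 3.5 3.9
   vertex 4.7 2.1 3.5
   vertex 0.3 3.9 3.6
  endloop
 endfacet
 facet normal 0.257 0.498 0.828
  outer loop
   vertex 0.7 3.5 3.9
   vertex 4.0 0.8 4.5
   vertex 4.7 2.1 3.5
  endloop
 endfacet
 facet normal -0.291 -0.145 0.946
  outer loop
   vertex 0.7 3.5 3.9
   vertex 4.3 0.2 4.5
   vertex 4.0 0.8 4.5
  endloop
 endfacet
 facet normal 0.000 0.832 -0.555
  outer loop
   vertex 0.4 3.5 3.0
   vertex 0.3 3.9 3.6
   vertex 1.9 3.3 2.7
  endloop
 endfacet
 facet normal -0.096 0.537 -0.838
  outer loop
   vertex 0.4 3.5 3.0
   vertex 1.9 3.3 2.7
   vertex 3.0 1.0 1.1
  endloop
 endfacet
 facet normal -0.773 -0.580 0.258
  outer loop
   vertex 0.4 3.5 3.0
   vertex 0.7 3.5 3.9
   vertex 0.3 3.9 3.6
  endloop
 endfacet
 facet normal -0.661 -0.746 0.077
  outer loop
   vertex 0.4 3.5 3.0
   vertex 3.0 1.0 1.1
   vertex 4.3 0.2 4.5
  endloop
 endfacet
 facet normal -0.678 -0.699 0.226
  outer loop
   vertex 0.4 3.5 3.0
   vertex 4.3 0.2 4.5
   vertex 0.7 3.5 3.9
  endloop
 endfacet
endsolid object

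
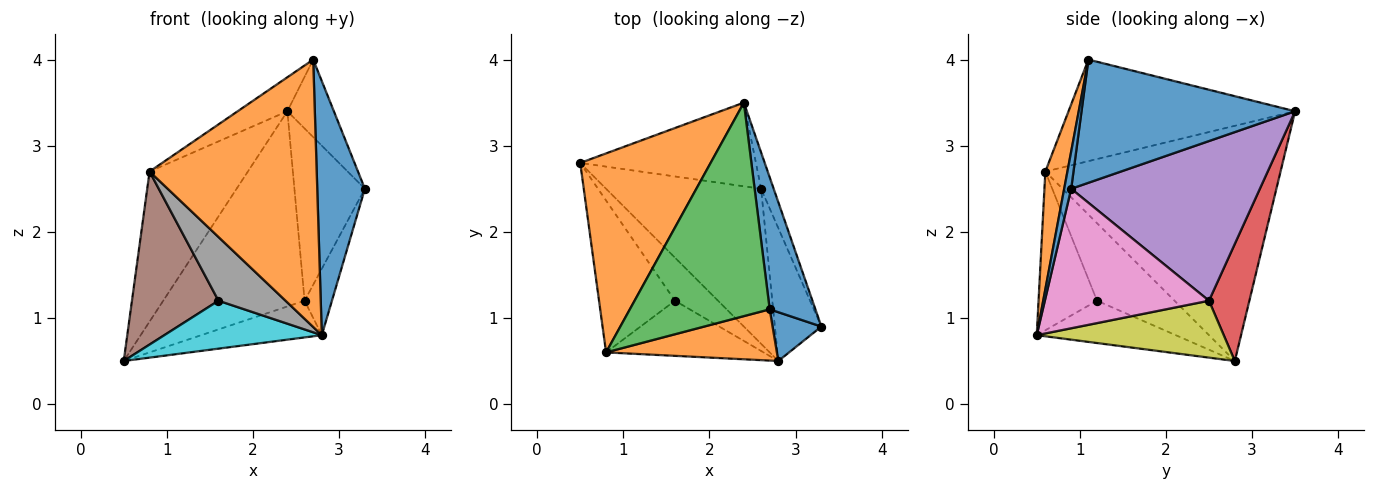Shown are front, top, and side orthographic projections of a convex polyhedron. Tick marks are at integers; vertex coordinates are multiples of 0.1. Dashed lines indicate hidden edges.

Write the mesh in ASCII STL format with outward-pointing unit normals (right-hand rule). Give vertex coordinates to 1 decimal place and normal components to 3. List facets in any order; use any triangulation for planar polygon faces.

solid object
 facet normal 0.919 0.200 0.341
  outer loop
   vertex 2.7 1.1 4.0
   vertex 3.3 0.9 2.5
   vertex 2.4 3.5 3.4
  endloop
 endfacet
 facet normal -0.821 0.343 0.455
  outer loop
   vertex 0.8 0.6 2.7
   vertex 2.4 3.5 3.4
   vertex 0.5 2.8 0.5
  endloop
 endfacet
 facet normal -0.583 0.128 0.803
  outer loop
   vertex 0.8 0.6 2.7
   vertex 2.7 1.1 4.0
   vertex 2.4 3.5 3.4
  endloop
 endfacet
 facet normal 0.254 0.889 -0.381
  outer loop
   vertex 2.6 2.5 1.2
   vertex 0.5 2.8 0.5
   vertex 2.4 3.5 3.4
  endloop
 endfacet
 facet normal 0.934 0.349 -0.074
  outer loop
   vertex 2.6 2.5 1.2
   vertex 2.4 3.5 3.4
   vertex 3.3 0.9 2.5
  endloop
 endfacet
 facet normal -0.559 -0.623 -0.547
  outer loop
   vertex 1.6 1.2 1.2
   vertex 0.8 0.6 2.7
   vertex 0.5 2.8 0.5
  endloop
 endfacet
 facet normal 0.937 0.156 -0.312
  outer loop
   vertex 2.8 0.5 0.8
   vertex 2.6 2.5 1.2
   vertex 3.3 0.9 2.5
  endloop
 endfacet
 facet normal -0.550 -0.631 -0.546
  outer loop
   vertex 2.8 0.5 0.8
   vertex 0.8 0.6 2.7
   vertex 1.6 1.2 1.2
  endloop
 endfacet
 facet normal 0.336 0.217 -0.916
  outer loop
   vertex 2.8 0.5 0.8
   vertex 0.5 2.8 0.5
   vertex 2.6 2.5 1.2
  endloop
 endfacet
 facet normal -0.549 -0.622 -0.559
  outer loop
   vertex 2.8 0.5 0.8
   vertex 1.6 1.2 1.2
   vertex 0.5 2.8 0.5
  endloop
 endfacet
 facet normal 0.143 -0.972 0.187
  outer loop
   vertex 2.8 0.5 0.8
   vertex 3.3 0.9 2.5
   vertex 2.7 1.1 4.0
  endloop
 endfacet
 facet normal 0.129 -0.974 0.187
  outer loop
   vertex 2.8 0.5 0.8
   vertex 2.7 1.1 4.0
   vertex 0.8 0.6 2.7
  endloop
 endfacet
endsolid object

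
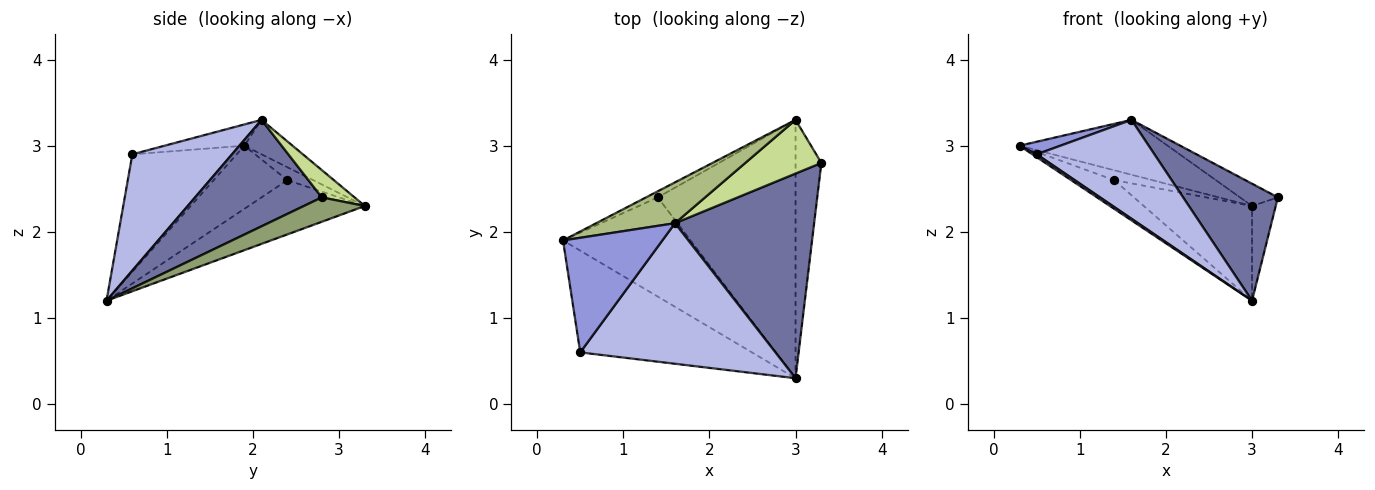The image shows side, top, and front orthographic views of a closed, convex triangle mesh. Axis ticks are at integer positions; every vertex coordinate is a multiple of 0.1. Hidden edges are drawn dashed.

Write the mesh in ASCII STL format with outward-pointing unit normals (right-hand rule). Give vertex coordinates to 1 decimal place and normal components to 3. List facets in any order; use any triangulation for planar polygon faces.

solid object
 facet normal 0.553 -0.414 0.723
  outer loop
   vertex 1.6 2.1 3.3
   vertex 3.0 0.3 1.2
   vertex 3.3 2.8 2.4
  endloop
 endfacet
 facet normal -0.564 -0.023 -0.825
  outer loop
   vertex 0.5 0.6 2.9
   vertex 0.3 1.9 3.0
   vertex 3.0 0.3 1.2
  endloop
 endfacet
 facet normal -0.208 -0.107 0.972
  outer loop
   vertex 0.5 0.6 2.9
   vertex 1.6 2.1 3.3
   vertex 0.3 1.9 3.0
  endloop
 endfacet
 facet normal 0.438 -0.517 0.735
  outer loop
   vertex 0.5 0.6 2.9
   vertex 3.0 0.3 1.2
   vertex 1.6 2.1 3.3
  endloop
 endfacet
 facet normal 0.663 0.258 -0.702
  outer loop
   vertex 3.0 3.3 2.3
   vertex 3.3 2.8 2.4
   vertex 3.0 0.3 1.2
  endloop
 endfacet
 facet normal -0.253 0.776 0.578
  outer loop
   vertex 3.0 3.3 2.3
   vertex 0.3 1.9 3.0
   vertex 1.6 2.1 3.3
  endloop
 endfacet
 facet normal 0.314 0.364 0.877
  outer loop
   vertex 3.0 3.3 2.3
   vertex 1.6 2.1 3.3
   vertex 3.3 2.8 2.4
  endloop
 endfacet
 facet normal -0.430 0.251 -0.867
  outer loop
   vertex 1.4 2.4 2.6
   vertex 3.0 0.3 1.2
   vertex 0.3 1.9 3.0
  endloop
 endfacet
 facet normal -0.500 0.738 -0.453
  outer loop
   vertex 1.4 2.4 2.6
   vertex 0.3 1.9 3.0
   vertex 3.0 3.3 2.3
  endloop
 endfacet
 facet normal -0.347 0.323 -0.881
  outer loop
   vertex 1.4 2.4 2.6
   vertex 3.0 3.3 2.3
   vertex 3.0 0.3 1.2
  endloop
 endfacet
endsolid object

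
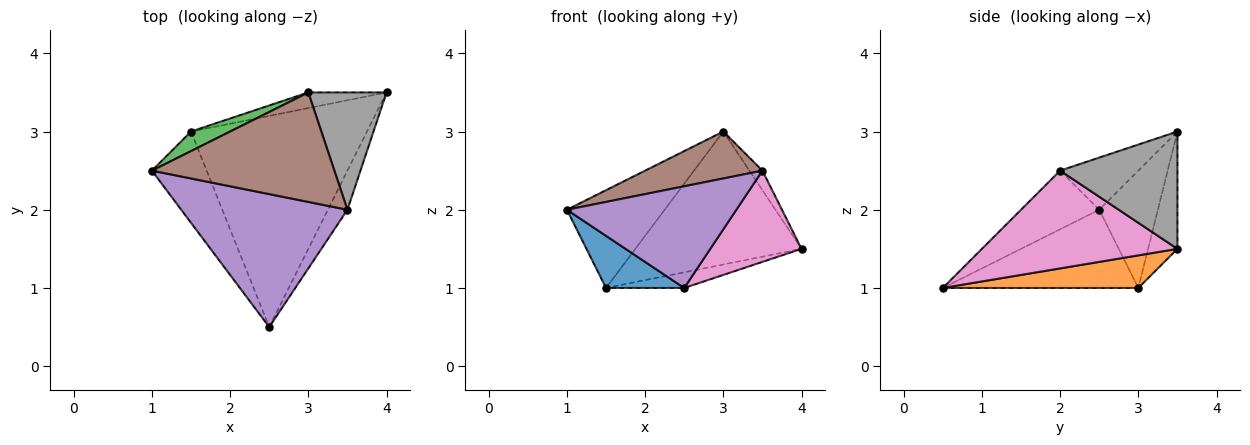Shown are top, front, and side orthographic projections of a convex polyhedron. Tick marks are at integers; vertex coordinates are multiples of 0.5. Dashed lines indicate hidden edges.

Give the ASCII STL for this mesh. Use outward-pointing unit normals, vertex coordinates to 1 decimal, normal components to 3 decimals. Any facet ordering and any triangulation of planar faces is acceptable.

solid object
 facet normal -0.778 -0.311 -0.545
  outer loop
   vertex 1.5 3.0 1.0
   vertex 2.5 0.5 1.0
   vertex 1.0 2.5 2.0
  endloop
 endfacet
 facet normal 0.182 0.073 -0.981
  outer loop
   vertex 1.5 3.0 1.0
   vertex 4.0 3.5 1.5
   vertex 2.5 0.5 1.0
  endloop
 endfacet
 facet normal -0.507 0.845 0.169
  outer loop
   vertex 1.5 3.0 1.0
   vertex 1.0 2.5 2.0
   vertex 3.0 3.5 3.0
  endloop
 endfacet
 facet normal -0.173 0.978 -0.115
  outer loop
   vertex 1.5 3.0 1.0
   vertex 3.0 3.5 3.0
   vertex 4.0 3.5 1.5
  endloop
 endfacet
 facet normal -0.270 -0.585 0.765
  outer loop
   vertex 3.5 2.0 2.5
   vertex 1.0 2.5 2.0
   vertex 2.5 0.5 1.0
  endloop
 endfacet
 facet normal -0.254 -0.381 0.889
  outer loop
   vertex 3.5 2.0 2.5
   vertex 3.0 3.5 3.0
   vertex 1.0 2.5 2.0
  endloop
 endfacet
 facet normal 0.892 -0.416 -0.178
  outer loop
   vertex 3.5 2.0 2.5
   vertex 2.5 0.5 1.0
   vertex 4.0 3.5 1.5
  endloop
 endfacet
 facet normal 0.829 0.092 0.552
  outer loop
   vertex 3.5 2.0 2.5
   vertex 4.0 3.5 1.5
   vertex 3.0 3.5 3.0
  endloop
 endfacet
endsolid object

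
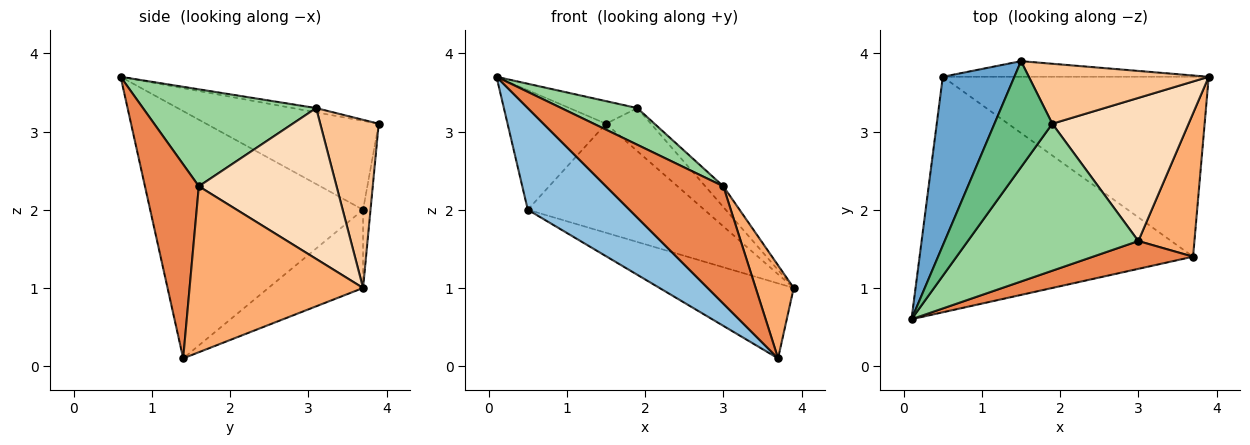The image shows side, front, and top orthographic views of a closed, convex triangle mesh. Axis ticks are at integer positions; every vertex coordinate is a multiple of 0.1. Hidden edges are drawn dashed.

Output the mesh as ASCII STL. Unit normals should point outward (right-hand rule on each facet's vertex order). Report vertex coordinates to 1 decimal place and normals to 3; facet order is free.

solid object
 facet normal -0.712 0.406 0.573
  outer loop
   vertex 0.5 3.7 2.0
   vertex 0.1 0.6 3.7
   vertex 1.5 3.9 3.1
  endloop
 endfacet
 facet normal -0.639 -0.305 -0.706
  outer loop
   vertex 0.5 3.7 2.0
   vertex 3.7 1.4 0.1
   vertex 0.1 0.6 3.7
  endloop
 endfacet
 facet normal -0.042 0.989 -0.142
  outer loop
   vertex 0.5 3.7 2.0
   vertex 1.5 3.9 3.1
   vertex 3.9 3.7 1.0
  endloop
 endfacet
 facet normal -0.262 0.371 -0.891
  outer loop
   vertex 0.5 3.7 2.0
   vertex 3.9 3.7 1.0
   vertex 3.7 1.4 0.1
  endloop
 endfacet
 facet normal 0.408 -0.888 0.211
  outer loop
   vertex 3.0 1.6 2.3
   vertex 0.1 0.6 3.7
   vertex 3.7 1.4 0.1
  endloop
 endfacet
 facet normal 0.928 -0.203 0.314
  outer loop
   vertex 3.0 1.6 2.3
   vertex 3.7 1.4 0.1
   vertex 3.9 3.7 1.0
  endloop
 endfacet
 facet normal 0.605 0.464 0.647
  outer loop
   vertex 1.9 3.1 3.3
   vertex 3.9 3.7 1.0
   vertex 1.5 3.9 3.1
  endloop
 endfacet
 facet normal 0.738 0.097 0.667
  outer loop
   vertex 1.9 3.1 3.3
   vertex 3.0 1.6 2.3
   vertex 3.9 3.7 1.0
  endloop
 endfacet
 facet normal -0.072 0.208 0.976
  outer loop
   vertex 1.9 3.1 3.3
   vertex 1.5 3.9 3.1
   vertex 0.1 0.6 3.7
  endloop
 endfacet
 facet normal 0.483 -0.212 0.849
  outer loop
   vertex 1.9 3.1 3.3
   vertex 0.1 0.6 3.7
   vertex 3.0 1.6 2.3
  endloop
 endfacet
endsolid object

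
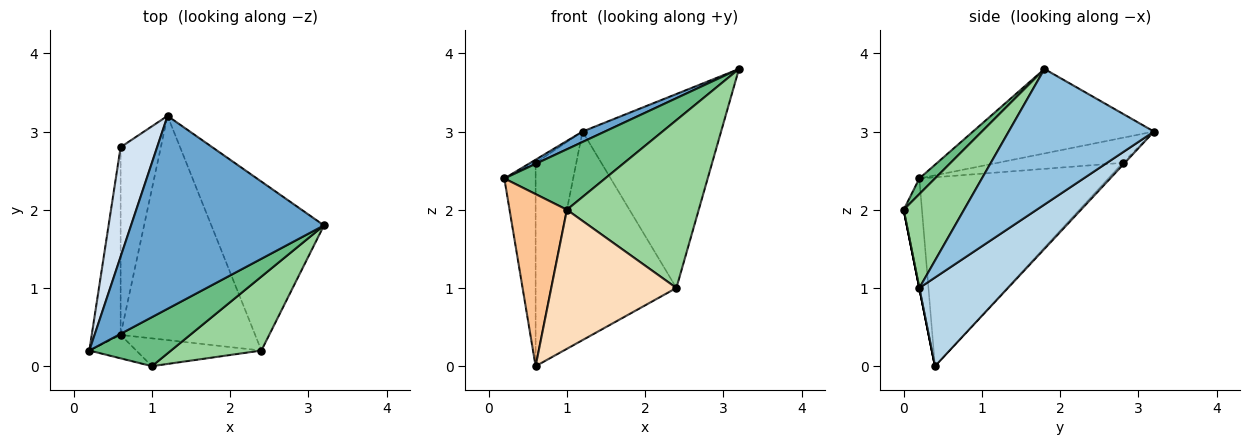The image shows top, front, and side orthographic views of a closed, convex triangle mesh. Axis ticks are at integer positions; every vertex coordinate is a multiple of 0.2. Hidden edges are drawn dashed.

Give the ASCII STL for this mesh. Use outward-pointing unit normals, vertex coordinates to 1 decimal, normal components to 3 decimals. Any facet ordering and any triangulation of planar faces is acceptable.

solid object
 facet normal -0.401 -0.049 0.915
  outer loop
   vertex 1.2 3.2 3.0
   vertex 0.2 0.2 2.4
   vertex 3.2 1.8 3.8
  endloop
 endfacet
 facet normal 0.620 0.592 -0.515
  outer loop
   vertex 2.4 0.2 1.0
   vertex 1.2 3.2 3.0
   vertex 3.2 1.8 3.8
  endloop
 endfacet
 facet normal 0.435 0.613 -0.659
  outer loop
   vertex 2.4 0.2 1.0
   vertex 0.6 0.4 0.0
   vertex 1.2 3.2 3.0
  endloop
 endfacet
 facet normal -0.565 0.024 0.824
  outer loop
   vertex 0.6 2.8 2.6
   vertex 0.2 0.2 2.4
   vertex 1.2 3.2 3.0
  endloop
 endfacet
 facet normal -0.976 0.162 -0.149
  outer loop
   vertex 0.6 2.8 2.6
   vertex 0.6 0.4 0.0
   vertex 0.2 0.2 2.4
  endloop
 endfacet
 facet normal -0.038 0.734 -0.678
  outer loop
   vertex 0.6 2.8 2.6
   vertex 1.2 3.2 3.0
   vertex 0.6 0.4 0.0
  endloop
 endfacet
 facet normal -0.301 -0.945 -0.129
  outer loop
   vertex 1.0 0.0 2.0
   vertex 0.2 0.2 2.4
   vertex 0.6 0.4 0.0
  endloop
 endfacet
 facet normal 0.000 -0.981 -0.196
  outer loop
   vertex 1.0 0.0 2.0
   vertex 0.6 0.4 0.0
   vertex 2.4 0.2 1.0
  endloop
 endfacet
 facet normal 0.120 -0.771 0.625
  outer loop
   vertex 1.0 0.0 2.0
   vertex 3.2 1.8 3.8
   vertex 0.2 0.2 2.4
  endloop
 endfacet
 facet normal 0.386 -0.844 0.372
  outer loop
   vertex 1.0 0.0 2.0
   vertex 2.4 0.2 1.0
   vertex 3.2 1.8 3.8
  endloop
 endfacet
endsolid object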